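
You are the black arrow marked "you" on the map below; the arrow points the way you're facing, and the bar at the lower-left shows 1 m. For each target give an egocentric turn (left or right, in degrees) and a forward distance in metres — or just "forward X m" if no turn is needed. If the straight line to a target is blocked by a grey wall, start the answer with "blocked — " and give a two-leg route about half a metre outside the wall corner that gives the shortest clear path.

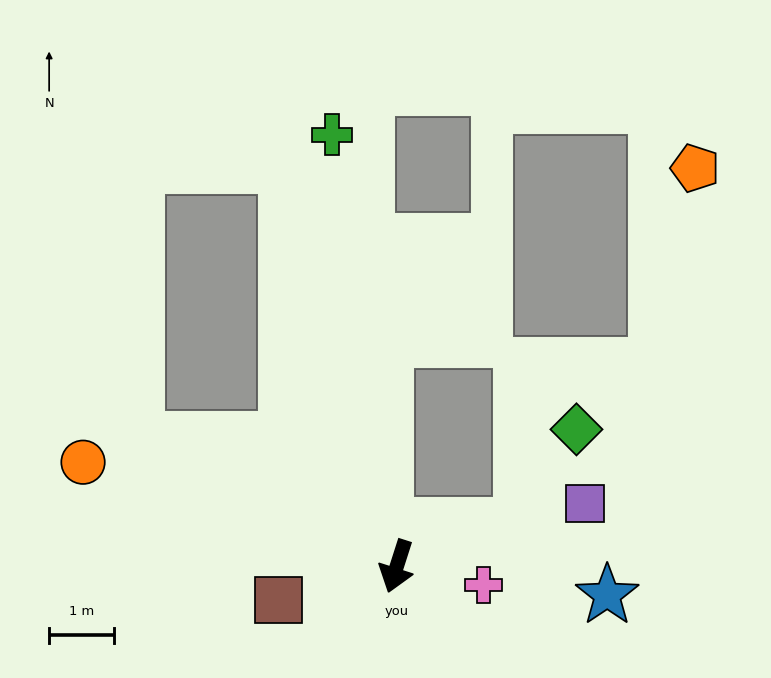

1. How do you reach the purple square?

turn left 126°, forward 3.1 m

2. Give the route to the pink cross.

turn left 96°, forward 1.4 m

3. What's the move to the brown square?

turn right 56°, forward 1.9 m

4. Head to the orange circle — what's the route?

turn right 91°, forward 5.1 m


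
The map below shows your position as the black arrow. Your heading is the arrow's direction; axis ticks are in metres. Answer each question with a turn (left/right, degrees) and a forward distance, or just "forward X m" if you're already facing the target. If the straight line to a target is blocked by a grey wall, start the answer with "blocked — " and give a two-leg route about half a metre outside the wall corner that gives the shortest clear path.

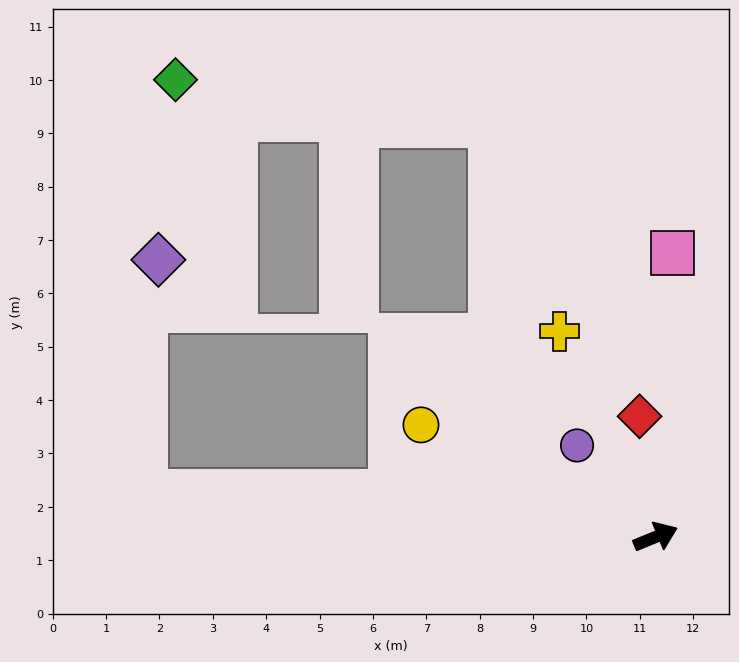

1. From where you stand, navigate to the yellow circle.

turn left 132°, forward 4.9 m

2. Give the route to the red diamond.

turn left 75°, forward 2.3 m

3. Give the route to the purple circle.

turn left 108°, forward 2.3 m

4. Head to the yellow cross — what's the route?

turn left 93°, forward 4.3 m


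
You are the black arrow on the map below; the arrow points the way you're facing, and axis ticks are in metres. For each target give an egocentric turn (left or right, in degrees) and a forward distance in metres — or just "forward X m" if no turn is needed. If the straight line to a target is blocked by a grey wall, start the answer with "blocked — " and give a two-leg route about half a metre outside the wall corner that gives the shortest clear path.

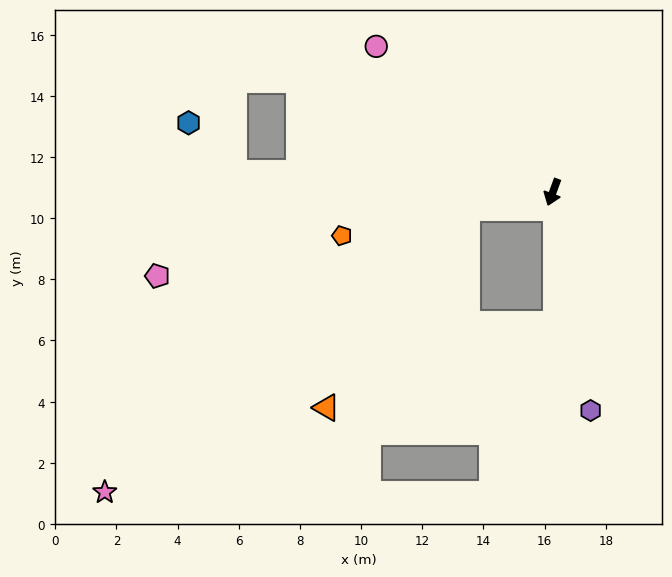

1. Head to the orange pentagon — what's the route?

turn right 58°, forward 7.0 m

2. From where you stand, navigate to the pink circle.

turn right 109°, forward 7.5 m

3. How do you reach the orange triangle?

blocked — turn right 59°, forward 2.8 m, then turn left 44°, forward 8.0 m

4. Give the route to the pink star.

blocked — turn right 59°, forward 2.8 m, then turn left 27°, forward 15.1 m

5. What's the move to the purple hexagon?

turn left 30°, forward 7.2 m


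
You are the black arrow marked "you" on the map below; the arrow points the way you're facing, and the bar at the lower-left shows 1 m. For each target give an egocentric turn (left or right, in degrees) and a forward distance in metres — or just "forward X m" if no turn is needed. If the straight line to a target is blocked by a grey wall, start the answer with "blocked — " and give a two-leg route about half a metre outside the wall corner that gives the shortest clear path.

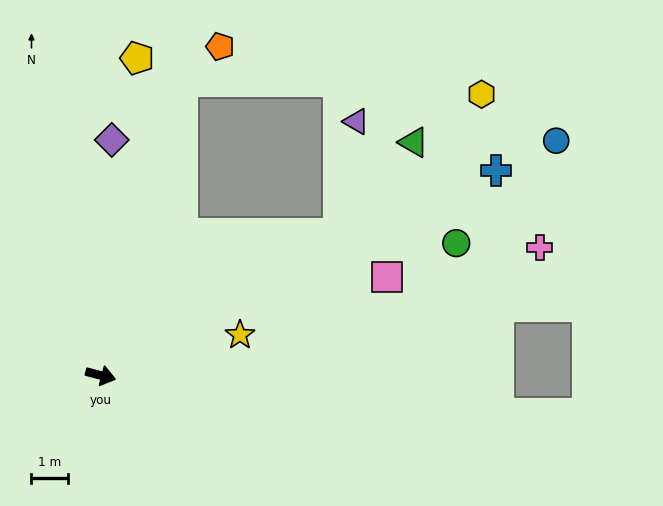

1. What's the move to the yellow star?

turn left 31°, forward 4.0 m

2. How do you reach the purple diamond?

turn left 102°, forward 6.5 m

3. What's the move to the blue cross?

turn left 42°, forward 12.2 m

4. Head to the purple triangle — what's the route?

blocked — turn left 46°, forward 7.6 m, then turn left 50°, forward 3.1 m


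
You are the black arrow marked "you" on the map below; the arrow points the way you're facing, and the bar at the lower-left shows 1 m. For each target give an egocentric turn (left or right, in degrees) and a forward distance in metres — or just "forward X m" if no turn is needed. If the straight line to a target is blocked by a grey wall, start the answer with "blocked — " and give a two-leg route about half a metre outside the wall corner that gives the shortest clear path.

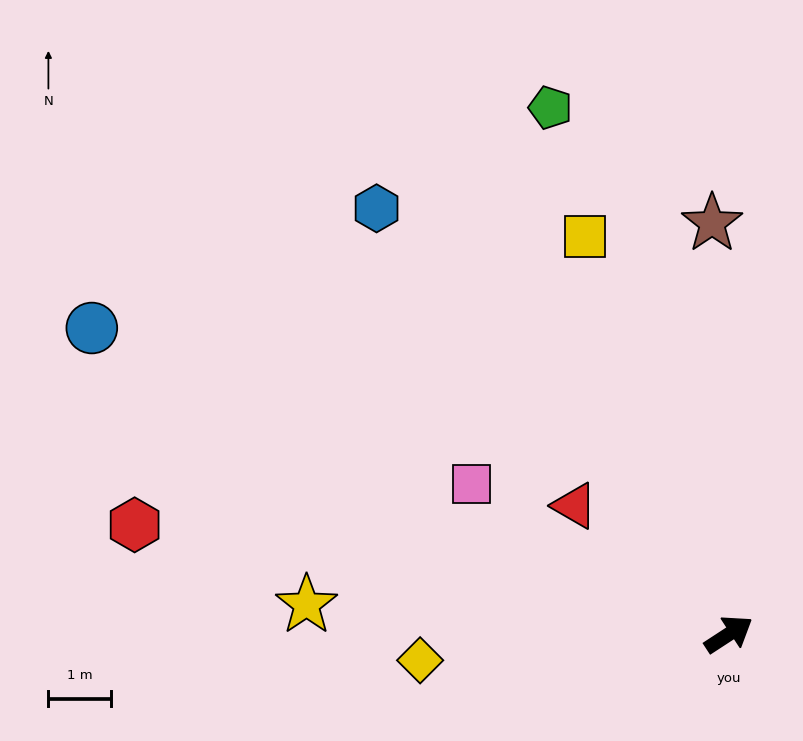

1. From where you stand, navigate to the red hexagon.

turn left 136°, forward 9.6 m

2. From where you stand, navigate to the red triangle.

turn left 107°, forward 3.2 m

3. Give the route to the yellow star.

turn left 143°, forward 6.7 m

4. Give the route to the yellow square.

turn left 77°, forward 6.7 m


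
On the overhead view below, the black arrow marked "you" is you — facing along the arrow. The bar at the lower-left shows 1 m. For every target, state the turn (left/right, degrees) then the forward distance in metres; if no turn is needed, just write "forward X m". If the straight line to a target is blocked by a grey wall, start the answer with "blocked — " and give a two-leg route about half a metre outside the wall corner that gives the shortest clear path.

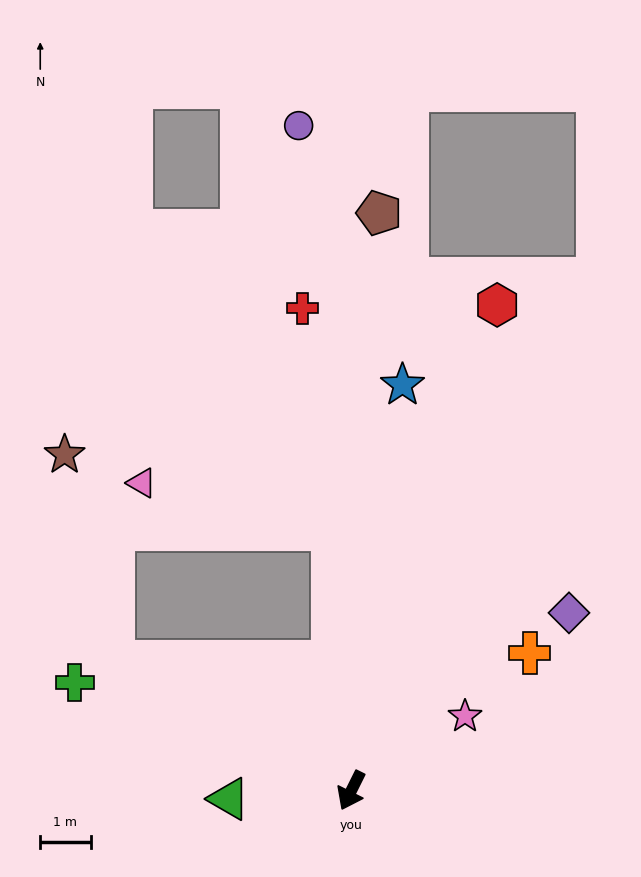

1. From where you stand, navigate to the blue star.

turn right 161°, forward 8.1 m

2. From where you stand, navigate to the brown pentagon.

turn right 156°, forward 11.5 m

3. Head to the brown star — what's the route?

blocked — turn right 92°, forward 5.4 m, then turn right 48°, forward 4.2 m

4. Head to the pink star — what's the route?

turn left 150°, forward 2.7 m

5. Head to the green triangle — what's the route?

turn right 60°, forward 2.4 m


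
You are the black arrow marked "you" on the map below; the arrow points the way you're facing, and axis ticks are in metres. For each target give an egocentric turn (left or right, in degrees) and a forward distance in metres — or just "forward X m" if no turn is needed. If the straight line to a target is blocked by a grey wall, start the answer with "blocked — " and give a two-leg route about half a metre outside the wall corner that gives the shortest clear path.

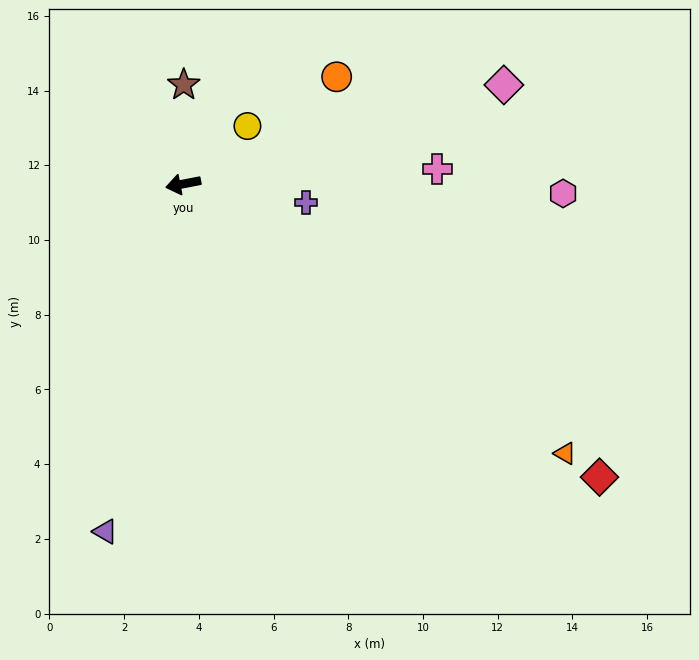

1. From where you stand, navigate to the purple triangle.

turn left 66°, forward 9.5 m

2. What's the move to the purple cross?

turn left 160°, forward 3.3 m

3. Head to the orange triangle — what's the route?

turn left 134°, forward 12.5 m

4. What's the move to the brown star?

turn right 101°, forward 2.7 m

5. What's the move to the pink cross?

turn left 172°, forward 6.8 m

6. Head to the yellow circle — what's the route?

turn right 149°, forward 2.3 m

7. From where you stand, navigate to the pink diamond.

turn right 174°, forward 9.0 m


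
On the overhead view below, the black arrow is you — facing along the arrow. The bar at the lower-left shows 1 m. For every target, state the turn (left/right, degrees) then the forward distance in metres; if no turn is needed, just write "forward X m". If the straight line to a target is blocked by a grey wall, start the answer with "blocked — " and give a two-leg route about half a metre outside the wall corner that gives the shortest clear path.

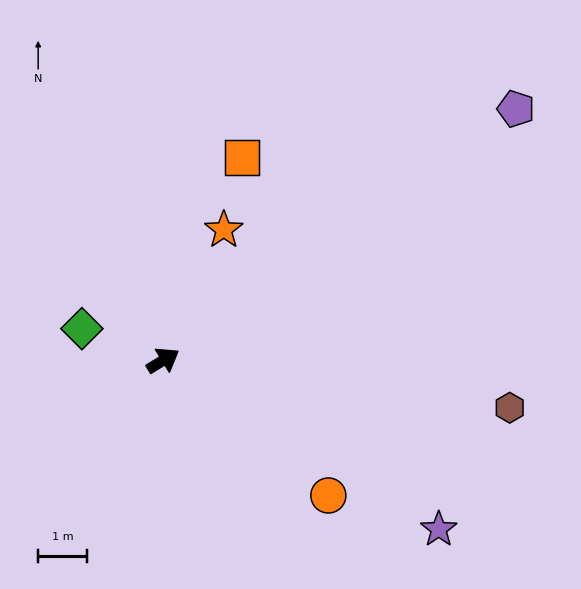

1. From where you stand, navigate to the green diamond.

turn left 127°, forward 1.8 m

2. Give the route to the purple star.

turn right 63°, forward 6.6 m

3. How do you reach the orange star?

turn left 34°, forward 3.0 m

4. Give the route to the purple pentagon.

turn left 4°, forward 8.9 m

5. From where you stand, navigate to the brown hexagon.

turn right 39°, forward 7.2 m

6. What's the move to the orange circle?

turn right 71°, forward 4.4 m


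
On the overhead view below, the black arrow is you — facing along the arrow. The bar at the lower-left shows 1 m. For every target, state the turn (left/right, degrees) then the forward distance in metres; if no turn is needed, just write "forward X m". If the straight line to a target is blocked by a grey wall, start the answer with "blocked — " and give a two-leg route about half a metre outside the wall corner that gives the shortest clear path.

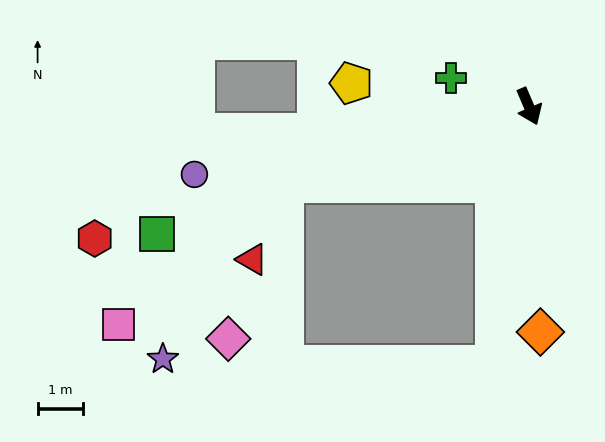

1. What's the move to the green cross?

turn right 133°, forward 1.8 m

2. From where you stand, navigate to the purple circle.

turn right 102°, forward 7.5 m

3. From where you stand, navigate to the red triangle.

blocked — turn right 96°, forward 5.6 m, then turn left 50°, forward 1.8 m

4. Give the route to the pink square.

blocked — turn right 96°, forward 5.6 m, then turn left 23°, forward 4.8 m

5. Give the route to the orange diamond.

turn right 20°, forward 5.0 m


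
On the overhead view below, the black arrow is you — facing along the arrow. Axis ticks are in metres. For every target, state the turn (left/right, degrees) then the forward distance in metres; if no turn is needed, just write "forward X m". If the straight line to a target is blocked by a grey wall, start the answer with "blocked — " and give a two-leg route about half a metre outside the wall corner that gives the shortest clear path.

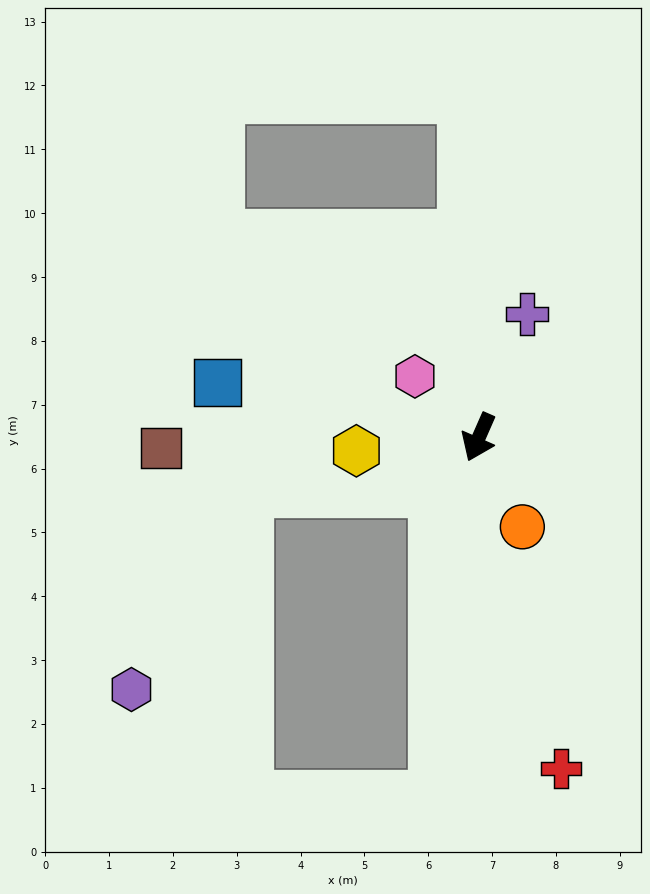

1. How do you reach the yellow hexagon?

turn right 60°, forward 1.9 m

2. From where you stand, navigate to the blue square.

turn right 78°, forward 4.2 m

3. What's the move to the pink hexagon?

turn right 110°, forward 1.4 m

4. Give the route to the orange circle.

turn left 50°, forward 1.6 m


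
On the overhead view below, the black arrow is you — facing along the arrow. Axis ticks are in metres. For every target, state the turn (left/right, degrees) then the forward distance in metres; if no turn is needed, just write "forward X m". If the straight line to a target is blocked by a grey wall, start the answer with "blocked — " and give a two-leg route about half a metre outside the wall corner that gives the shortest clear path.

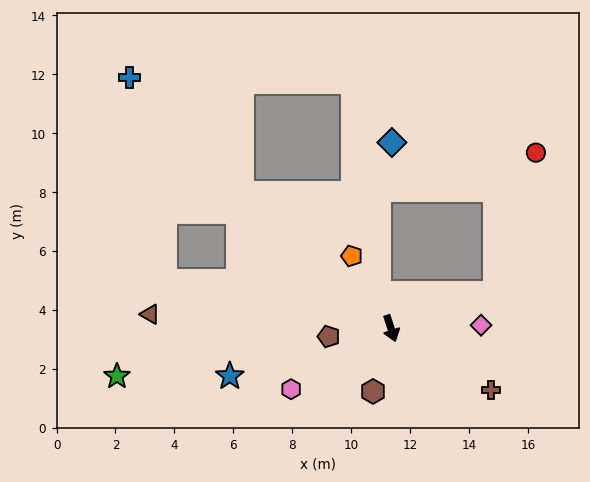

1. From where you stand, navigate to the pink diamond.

turn left 74°, forward 3.1 m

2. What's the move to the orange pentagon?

turn right 170°, forward 2.8 m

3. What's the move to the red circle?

blocked — turn left 90°, forward 3.7 m, then turn left 56°, forward 5.0 m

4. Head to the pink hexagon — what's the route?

turn right 77°, forward 4.0 m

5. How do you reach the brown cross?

turn left 40°, forward 4.0 m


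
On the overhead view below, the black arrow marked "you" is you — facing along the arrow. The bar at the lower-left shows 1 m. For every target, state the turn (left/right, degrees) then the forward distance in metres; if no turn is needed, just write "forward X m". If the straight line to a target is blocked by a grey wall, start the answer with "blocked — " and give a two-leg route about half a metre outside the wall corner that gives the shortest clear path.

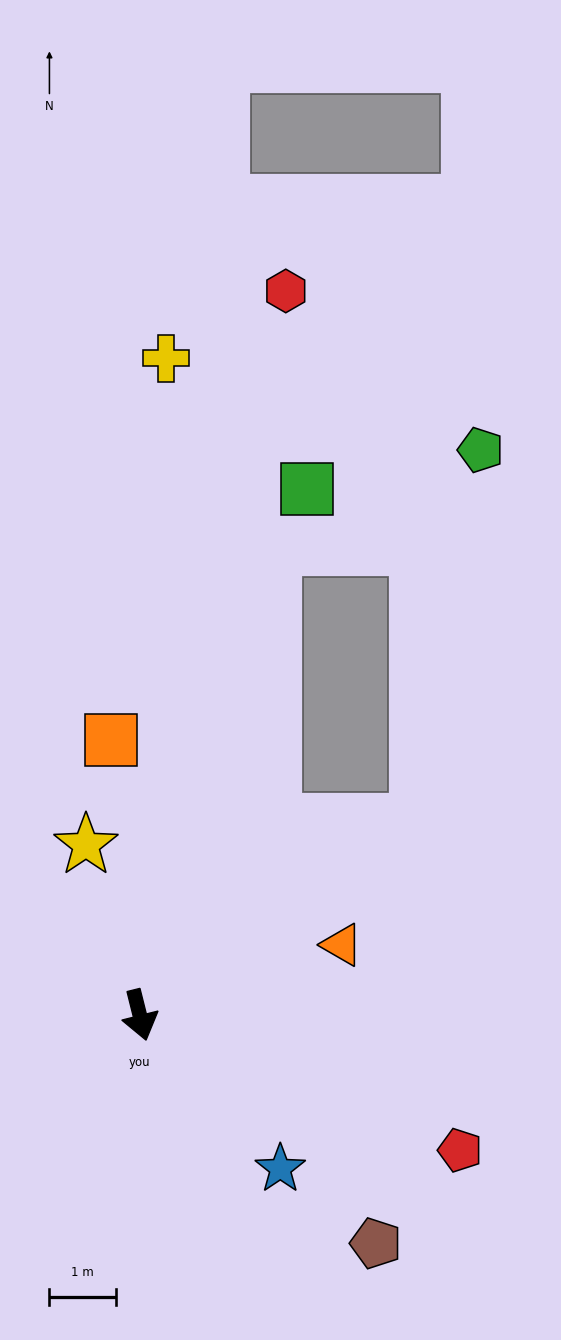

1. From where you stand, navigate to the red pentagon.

turn left 53°, forward 5.2 m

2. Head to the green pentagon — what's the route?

blocked — turn left 111°, forward 5.1 m, then turn left 45°, forward 5.7 m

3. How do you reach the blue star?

turn left 28°, forward 3.1 m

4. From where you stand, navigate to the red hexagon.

turn left 155°, forward 11.1 m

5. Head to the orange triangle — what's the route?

turn left 95°, forward 3.2 m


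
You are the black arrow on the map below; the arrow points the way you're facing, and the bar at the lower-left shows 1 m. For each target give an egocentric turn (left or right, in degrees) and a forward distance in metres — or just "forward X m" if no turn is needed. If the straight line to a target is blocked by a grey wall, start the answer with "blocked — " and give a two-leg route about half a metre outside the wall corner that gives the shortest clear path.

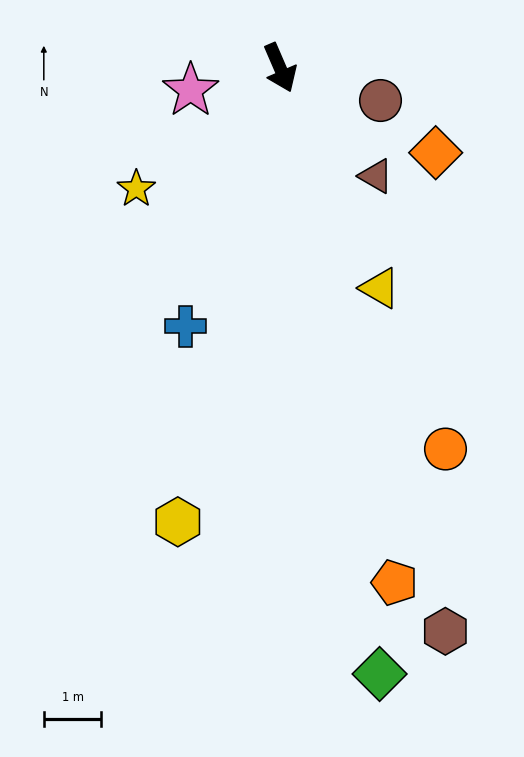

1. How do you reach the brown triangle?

turn left 18°, forward 2.5 m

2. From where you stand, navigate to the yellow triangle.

forward 4.2 m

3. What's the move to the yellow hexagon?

turn right 36°, forward 8.1 m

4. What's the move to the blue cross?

turn right 43°, forward 4.8 m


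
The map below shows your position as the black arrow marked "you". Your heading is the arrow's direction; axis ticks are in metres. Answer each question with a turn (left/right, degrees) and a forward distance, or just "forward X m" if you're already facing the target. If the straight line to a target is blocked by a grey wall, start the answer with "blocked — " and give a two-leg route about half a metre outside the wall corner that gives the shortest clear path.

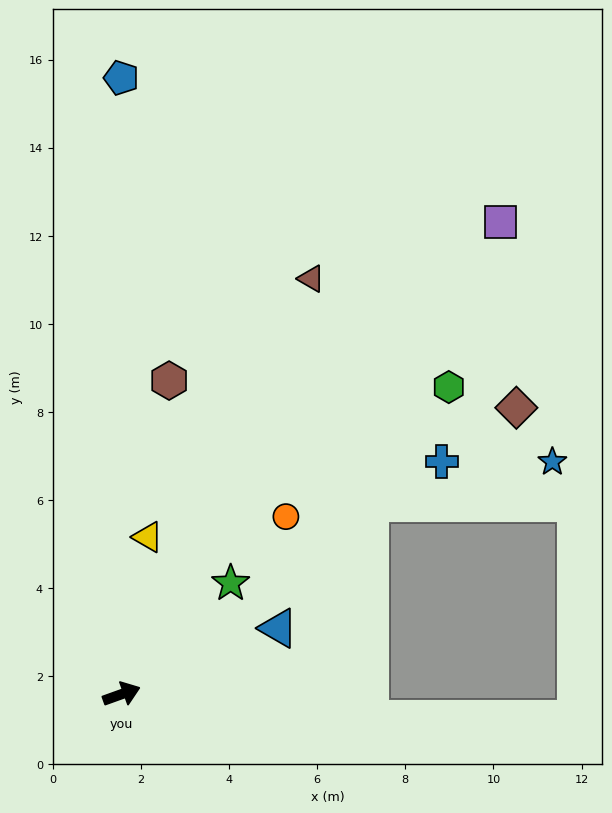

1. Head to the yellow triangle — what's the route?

turn left 61°, forward 3.6 m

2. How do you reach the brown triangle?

turn left 46°, forward 10.4 m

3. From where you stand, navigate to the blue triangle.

turn left 3°, forward 3.9 m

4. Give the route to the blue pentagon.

turn left 70°, forward 14.0 m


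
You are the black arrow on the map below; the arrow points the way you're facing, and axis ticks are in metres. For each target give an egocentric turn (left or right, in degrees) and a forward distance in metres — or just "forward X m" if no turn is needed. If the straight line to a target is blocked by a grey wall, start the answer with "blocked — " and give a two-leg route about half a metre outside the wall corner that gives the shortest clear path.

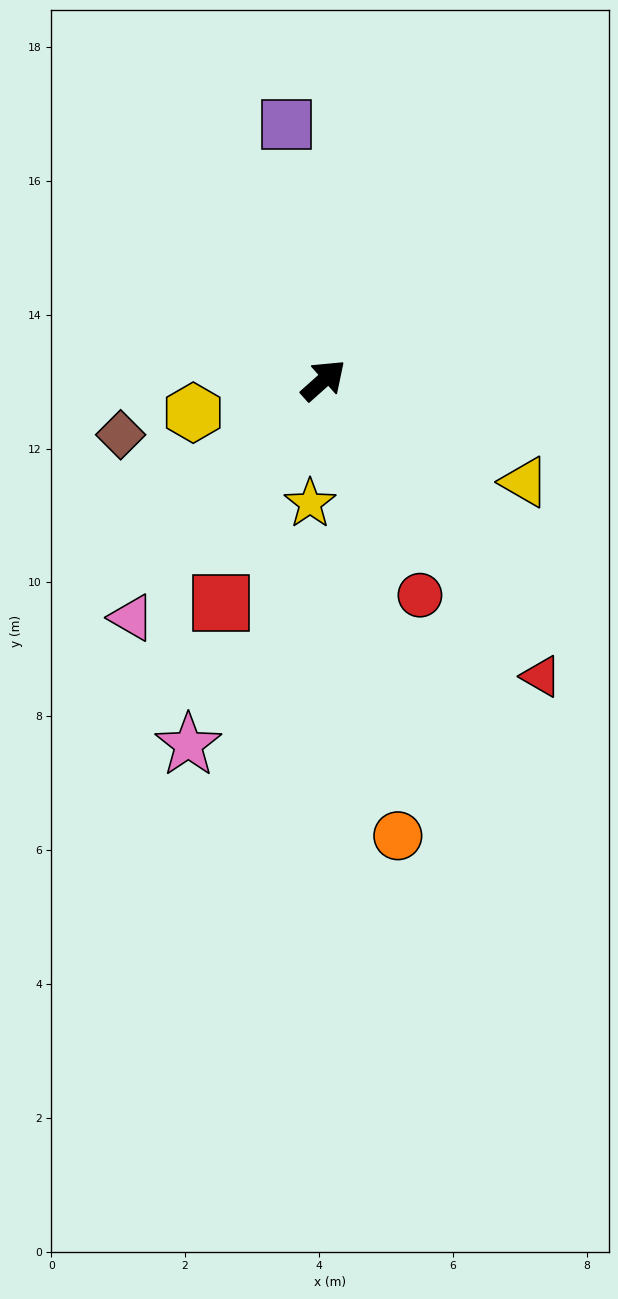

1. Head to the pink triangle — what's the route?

turn right 171°, forward 4.6 m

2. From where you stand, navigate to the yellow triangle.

turn right 69°, forward 3.4 m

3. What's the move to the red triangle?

turn right 95°, forward 5.5 m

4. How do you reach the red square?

turn right 157°, forward 3.7 m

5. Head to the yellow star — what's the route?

turn right 138°, forward 1.9 m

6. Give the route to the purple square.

turn left 57°, forward 3.9 m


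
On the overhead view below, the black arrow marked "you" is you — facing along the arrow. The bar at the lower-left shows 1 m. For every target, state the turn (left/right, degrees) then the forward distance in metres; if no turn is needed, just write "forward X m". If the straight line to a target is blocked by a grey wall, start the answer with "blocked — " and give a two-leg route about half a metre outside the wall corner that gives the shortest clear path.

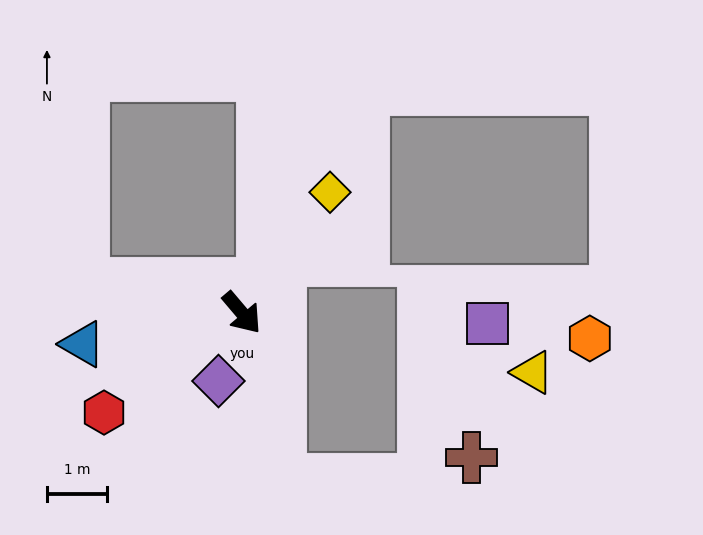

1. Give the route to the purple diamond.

turn right 59°, forward 1.2 m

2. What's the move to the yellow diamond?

turn left 104°, forward 2.5 m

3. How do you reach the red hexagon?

turn right 94°, forward 2.8 m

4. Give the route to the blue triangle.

turn right 119°, forward 2.7 m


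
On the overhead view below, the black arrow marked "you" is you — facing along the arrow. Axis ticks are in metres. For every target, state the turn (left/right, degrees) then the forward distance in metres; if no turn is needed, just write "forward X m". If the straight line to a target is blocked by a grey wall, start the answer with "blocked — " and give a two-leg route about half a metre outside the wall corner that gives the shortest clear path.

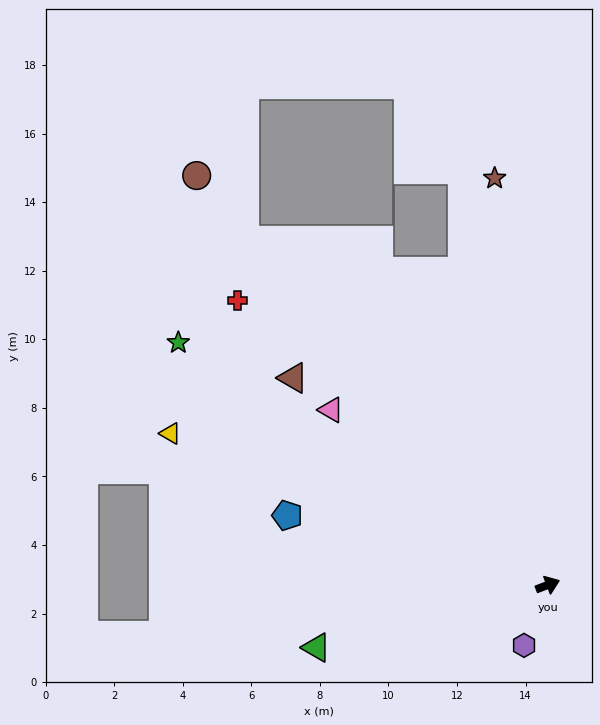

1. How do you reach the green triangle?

turn left 174°, forward 7.0 m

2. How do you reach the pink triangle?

turn left 120°, forward 8.1 m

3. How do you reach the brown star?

turn left 77°, forward 12.0 m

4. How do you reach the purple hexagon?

turn right 132°, forward 1.9 m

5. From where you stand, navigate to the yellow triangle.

turn left 137°, forward 11.9 m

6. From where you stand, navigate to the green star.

turn left 126°, forward 12.9 m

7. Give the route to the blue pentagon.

turn left 144°, forward 7.9 m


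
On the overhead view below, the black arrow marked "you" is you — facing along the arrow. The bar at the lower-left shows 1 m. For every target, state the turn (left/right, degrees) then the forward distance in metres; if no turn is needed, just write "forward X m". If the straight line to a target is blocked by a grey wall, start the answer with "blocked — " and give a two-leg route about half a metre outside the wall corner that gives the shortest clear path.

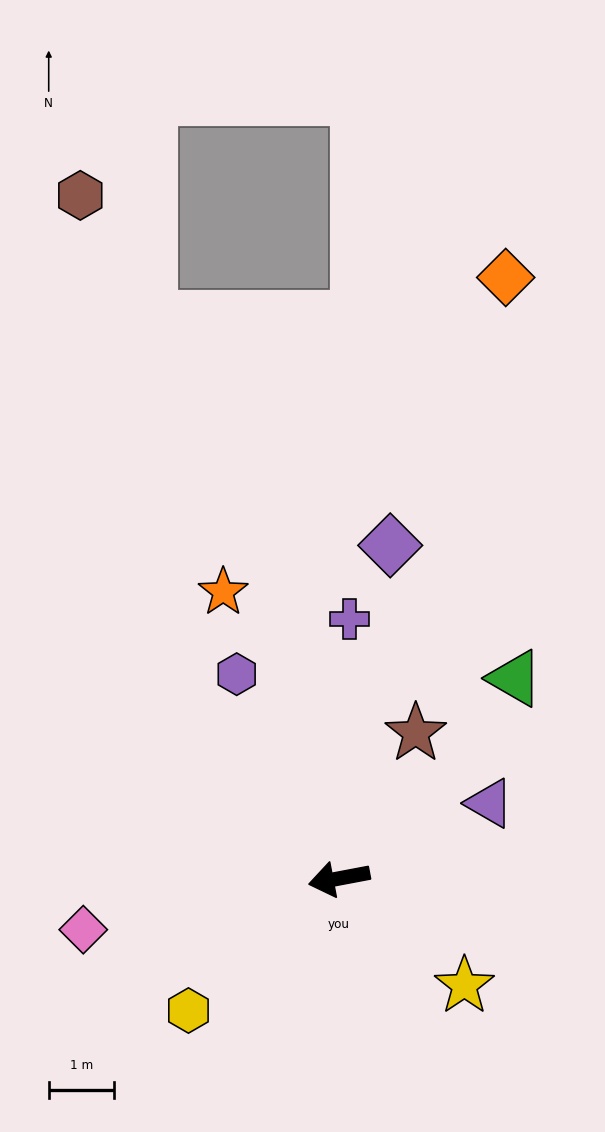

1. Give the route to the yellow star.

turn left 129°, forward 2.5 m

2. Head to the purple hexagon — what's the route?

turn right 74°, forward 3.5 m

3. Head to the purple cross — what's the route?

turn right 103°, forward 4.0 m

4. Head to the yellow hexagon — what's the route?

turn left 31°, forward 3.1 m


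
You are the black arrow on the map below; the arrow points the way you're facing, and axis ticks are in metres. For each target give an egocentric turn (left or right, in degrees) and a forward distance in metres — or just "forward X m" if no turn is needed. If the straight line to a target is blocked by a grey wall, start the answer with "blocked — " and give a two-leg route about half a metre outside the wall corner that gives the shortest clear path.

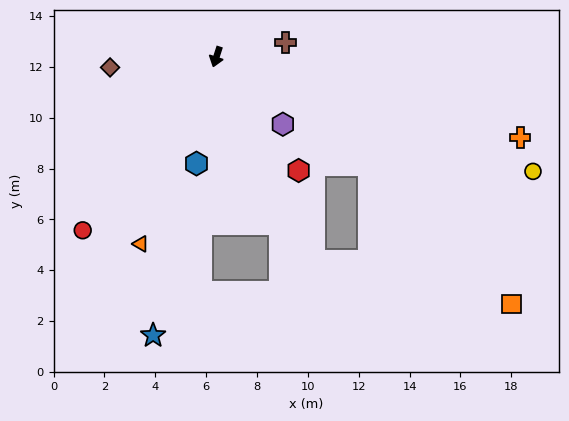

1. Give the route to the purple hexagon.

turn left 62°, forward 3.7 m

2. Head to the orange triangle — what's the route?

turn right 4°, forward 7.9 m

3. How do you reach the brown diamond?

turn right 66°, forward 4.2 m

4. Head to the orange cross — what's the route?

turn left 93°, forward 12.4 m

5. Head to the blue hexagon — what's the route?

turn left 7°, forward 4.3 m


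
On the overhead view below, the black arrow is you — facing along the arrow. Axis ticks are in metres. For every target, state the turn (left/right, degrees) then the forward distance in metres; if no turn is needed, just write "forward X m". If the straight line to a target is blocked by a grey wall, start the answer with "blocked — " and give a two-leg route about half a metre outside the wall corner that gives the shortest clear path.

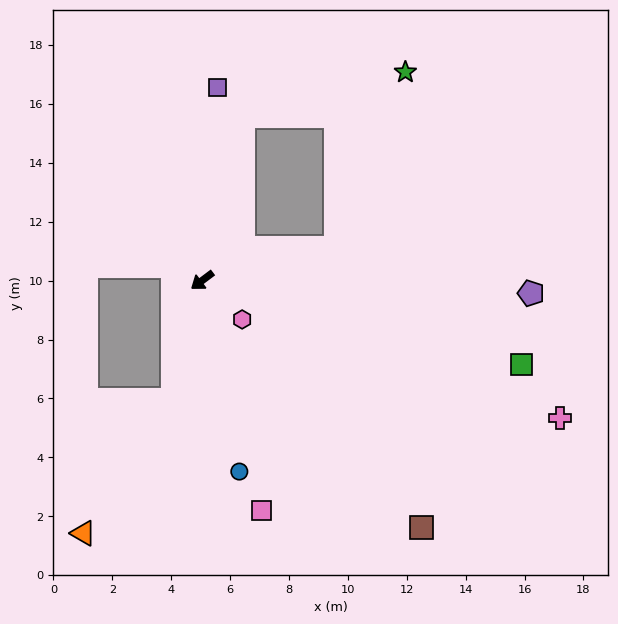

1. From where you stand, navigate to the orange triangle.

blocked — turn left 40°, forward 4.2 m, then turn right 21°, forward 5.5 m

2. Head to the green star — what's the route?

blocked — turn left 157°, forward 4.7 m, then turn left 55°, forward 6.4 m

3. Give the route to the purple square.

turn right 131°, forward 6.6 m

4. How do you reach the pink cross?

turn left 122°, forward 13.0 m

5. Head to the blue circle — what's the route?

turn left 64°, forward 6.6 m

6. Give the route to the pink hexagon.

turn left 99°, forward 1.9 m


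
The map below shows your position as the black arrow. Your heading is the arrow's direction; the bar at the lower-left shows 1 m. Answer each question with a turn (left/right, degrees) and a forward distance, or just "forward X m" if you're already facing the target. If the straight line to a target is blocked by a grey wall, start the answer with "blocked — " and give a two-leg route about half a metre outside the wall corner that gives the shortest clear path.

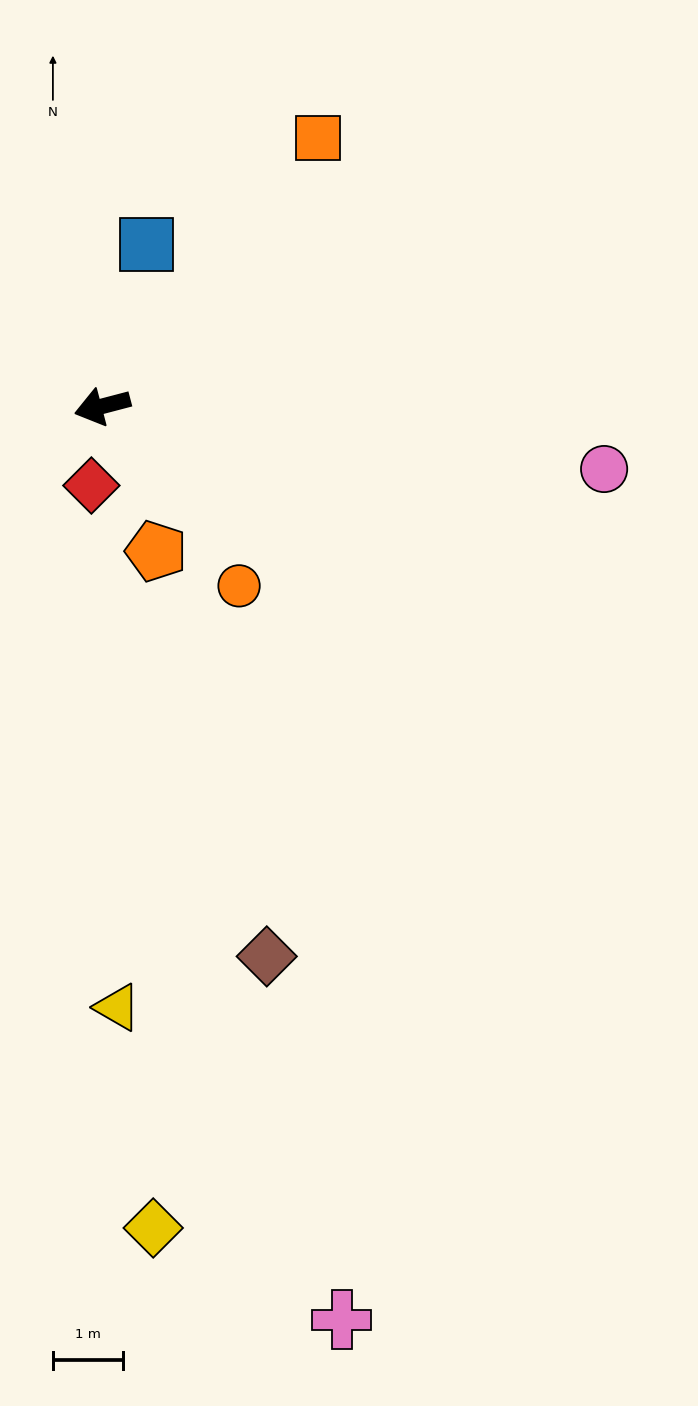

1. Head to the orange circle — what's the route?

turn left 113°, forward 3.2 m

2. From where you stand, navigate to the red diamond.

turn left 67°, forward 1.1 m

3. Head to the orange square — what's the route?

turn right 143°, forward 4.9 m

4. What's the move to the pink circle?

turn left 158°, forward 7.2 m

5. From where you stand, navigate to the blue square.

turn right 120°, forward 2.4 m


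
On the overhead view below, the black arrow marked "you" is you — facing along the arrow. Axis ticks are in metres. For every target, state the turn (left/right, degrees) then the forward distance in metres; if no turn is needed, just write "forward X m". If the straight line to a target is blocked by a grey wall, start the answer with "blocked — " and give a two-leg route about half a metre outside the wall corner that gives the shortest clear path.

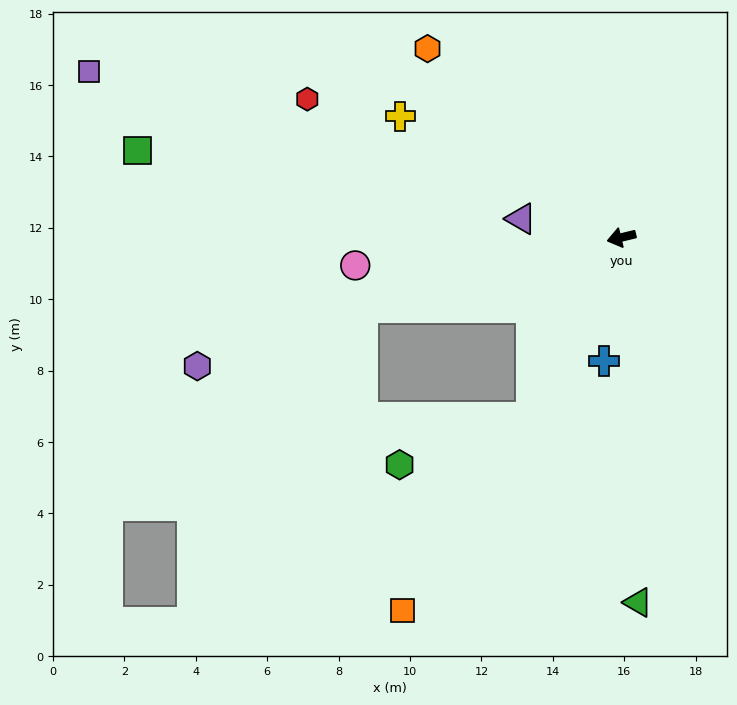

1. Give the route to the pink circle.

turn right 8°, forward 7.5 m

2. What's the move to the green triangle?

turn left 79°, forward 10.2 m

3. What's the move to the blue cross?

turn left 68°, forward 3.5 m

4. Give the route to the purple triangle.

turn right 24°, forward 2.9 m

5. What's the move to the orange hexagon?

turn right 58°, forward 7.6 m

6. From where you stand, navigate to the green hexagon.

blocked — turn left 50°, forward 5.6 m, then turn right 44°, forward 3.9 m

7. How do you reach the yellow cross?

turn right 42°, forward 7.1 m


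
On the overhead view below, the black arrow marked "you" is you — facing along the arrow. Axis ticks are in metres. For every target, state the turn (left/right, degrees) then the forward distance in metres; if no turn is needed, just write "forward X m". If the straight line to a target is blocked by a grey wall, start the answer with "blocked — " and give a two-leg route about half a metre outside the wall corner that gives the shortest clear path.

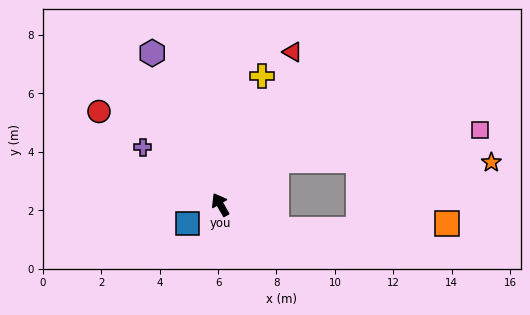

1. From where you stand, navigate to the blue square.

turn left 90°, forward 1.3 m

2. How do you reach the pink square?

blocked — turn right 82°, forward 2.4 m, then turn right 29°, forward 7.0 m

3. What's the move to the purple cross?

turn left 23°, forward 3.3 m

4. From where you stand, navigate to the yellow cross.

turn right 48°, forward 4.7 m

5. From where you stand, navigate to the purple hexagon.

turn right 6°, forward 5.7 m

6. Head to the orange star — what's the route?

blocked — turn right 82°, forward 2.4 m, then turn right 38°, forward 7.3 m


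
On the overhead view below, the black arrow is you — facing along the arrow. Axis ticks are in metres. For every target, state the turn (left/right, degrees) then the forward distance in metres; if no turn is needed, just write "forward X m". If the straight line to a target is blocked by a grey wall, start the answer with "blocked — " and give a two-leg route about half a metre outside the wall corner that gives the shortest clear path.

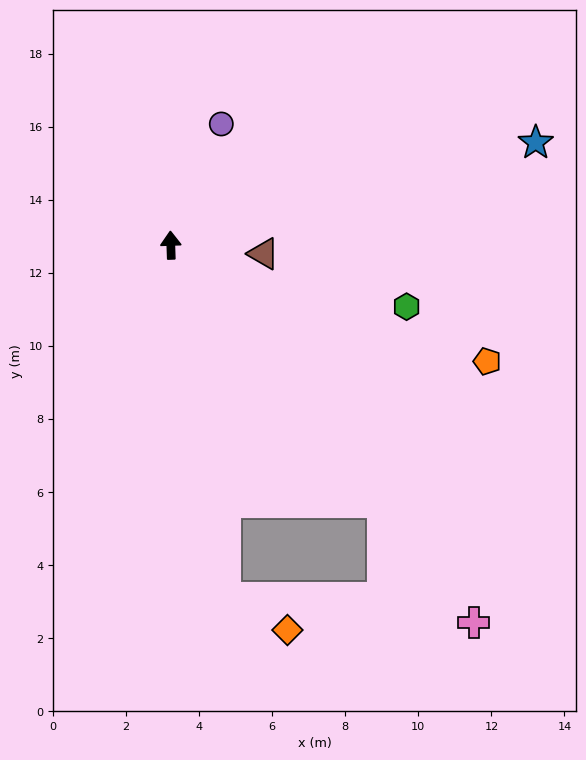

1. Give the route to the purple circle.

turn right 25°, forward 3.6 m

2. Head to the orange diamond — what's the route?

blocked — turn right 173°, forward 9.8 m, then turn left 53°, forward 1.9 m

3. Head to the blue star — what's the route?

turn right 76°, forward 10.4 m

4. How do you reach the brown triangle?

turn right 97°, forward 2.5 m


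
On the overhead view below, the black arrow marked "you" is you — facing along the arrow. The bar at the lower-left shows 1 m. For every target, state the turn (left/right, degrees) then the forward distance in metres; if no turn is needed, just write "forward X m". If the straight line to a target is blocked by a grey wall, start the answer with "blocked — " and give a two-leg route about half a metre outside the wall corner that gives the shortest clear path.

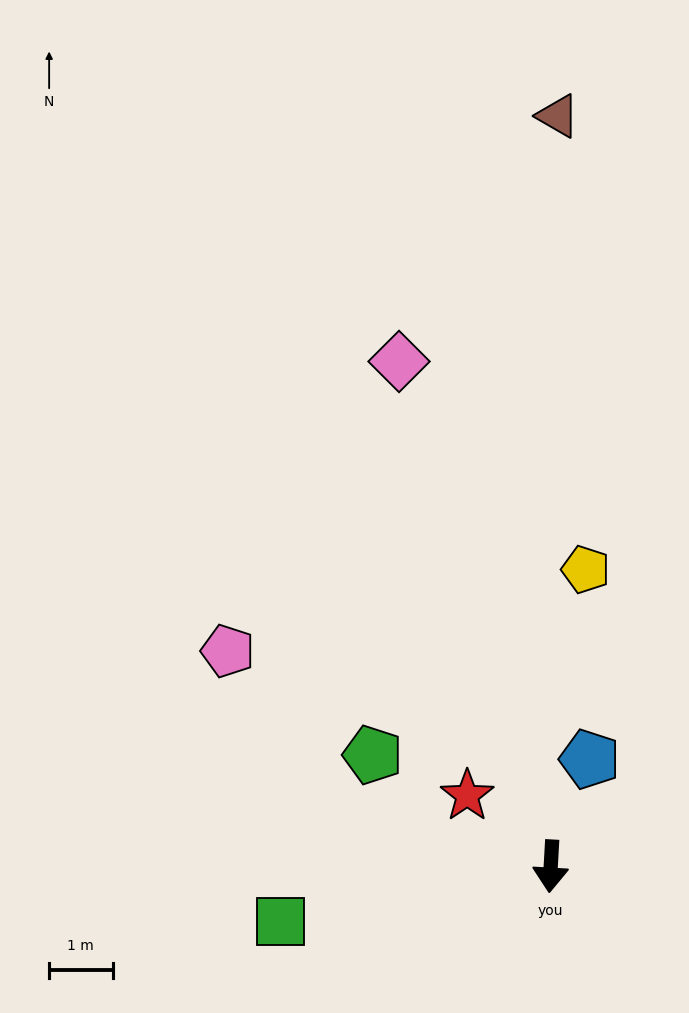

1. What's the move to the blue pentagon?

turn left 163°, forward 1.8 m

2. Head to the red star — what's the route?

turn right 127°, forward 1.7 m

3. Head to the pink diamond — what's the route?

turn right 160°, forward 8.3 m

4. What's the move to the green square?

turn right 75°, forward 4.4 m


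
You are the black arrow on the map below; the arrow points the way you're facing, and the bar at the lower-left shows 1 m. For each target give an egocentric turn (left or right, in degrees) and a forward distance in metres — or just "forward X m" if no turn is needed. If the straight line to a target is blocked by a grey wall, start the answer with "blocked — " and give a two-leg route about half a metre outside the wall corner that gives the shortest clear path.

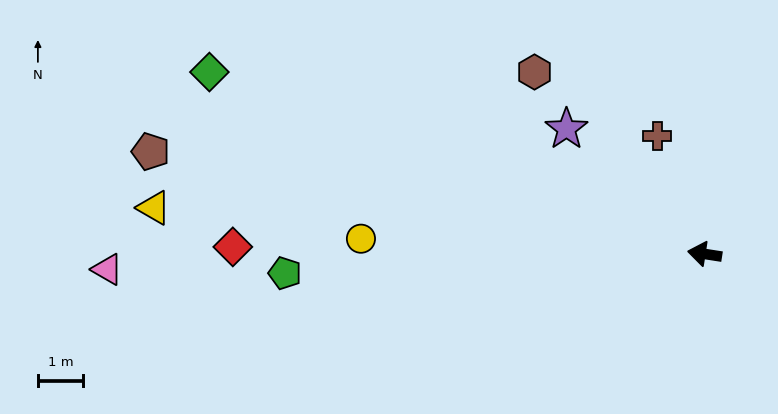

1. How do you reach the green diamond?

turn right 11°, forward 11.6 m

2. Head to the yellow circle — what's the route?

turn left 6°, forward 7.6 m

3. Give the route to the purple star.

turn right 33°, forward 4.1 m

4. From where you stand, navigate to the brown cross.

turn right 59°, forward 2.8 m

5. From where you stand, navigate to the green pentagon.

turn left 11°, forward 9.2 m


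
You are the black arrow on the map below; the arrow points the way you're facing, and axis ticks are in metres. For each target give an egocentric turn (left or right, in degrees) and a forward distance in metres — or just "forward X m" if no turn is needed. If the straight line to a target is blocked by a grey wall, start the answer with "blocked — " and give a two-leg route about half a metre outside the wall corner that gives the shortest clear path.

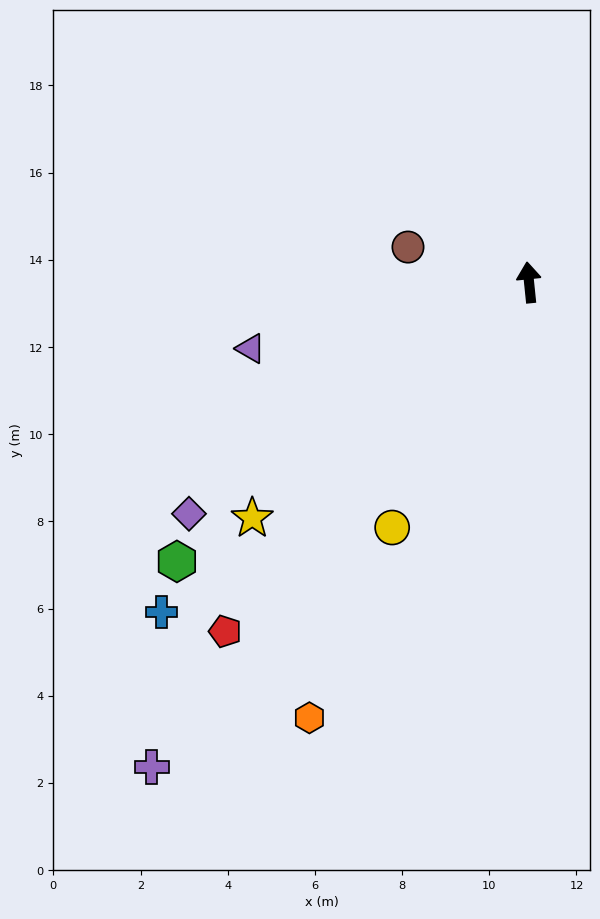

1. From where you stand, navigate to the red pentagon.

turn left 133°, forward 10.6 m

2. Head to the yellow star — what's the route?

turn left 125°, forward 8.3 m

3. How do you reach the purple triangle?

turn left 98°, forward 6.6 m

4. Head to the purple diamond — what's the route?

turn left 118°, forward 9.4 m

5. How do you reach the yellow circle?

turn left 145°, forward 6.4 m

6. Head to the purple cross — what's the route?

turn left 136°, forward 14.1 m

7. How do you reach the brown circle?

turn left 68°, forward 2.9 m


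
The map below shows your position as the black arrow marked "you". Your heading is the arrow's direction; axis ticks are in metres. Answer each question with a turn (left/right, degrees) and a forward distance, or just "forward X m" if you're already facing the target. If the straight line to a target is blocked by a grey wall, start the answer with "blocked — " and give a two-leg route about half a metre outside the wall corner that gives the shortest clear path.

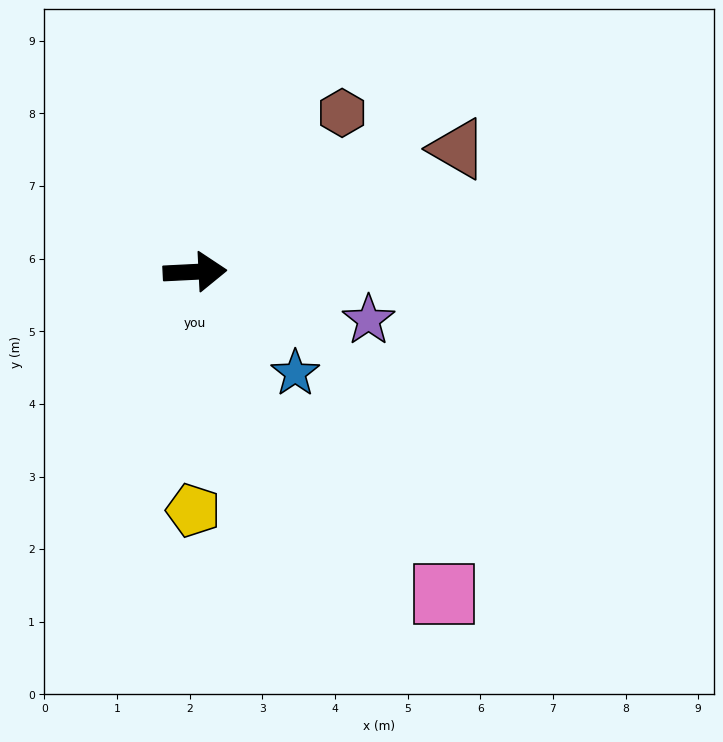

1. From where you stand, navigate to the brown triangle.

turn left 22°, forward 4.0 m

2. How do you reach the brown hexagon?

turn left 44°, forward 3.0 m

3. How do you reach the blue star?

turn right 48°, forward 2.0 m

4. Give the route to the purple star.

turn right 18°, forward 2.5 m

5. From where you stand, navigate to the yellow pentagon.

turn right 93°, forward 3.3 m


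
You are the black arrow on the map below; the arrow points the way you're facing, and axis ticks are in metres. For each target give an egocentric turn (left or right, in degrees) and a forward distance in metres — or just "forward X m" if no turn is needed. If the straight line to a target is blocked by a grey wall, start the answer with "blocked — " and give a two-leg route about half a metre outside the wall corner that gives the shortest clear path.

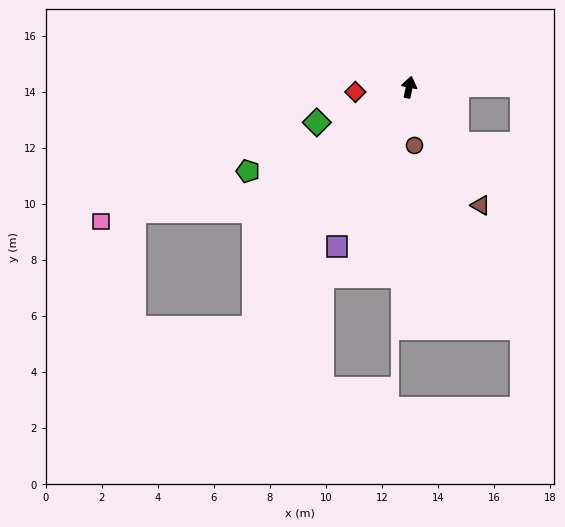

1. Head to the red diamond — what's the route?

turn left 107°, forward 1.9 m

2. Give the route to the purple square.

turn left 167°, forward 6.3 m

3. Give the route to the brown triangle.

turn right 137°, forward 4.9 m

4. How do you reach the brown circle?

turn right 163°, forward 2.1 m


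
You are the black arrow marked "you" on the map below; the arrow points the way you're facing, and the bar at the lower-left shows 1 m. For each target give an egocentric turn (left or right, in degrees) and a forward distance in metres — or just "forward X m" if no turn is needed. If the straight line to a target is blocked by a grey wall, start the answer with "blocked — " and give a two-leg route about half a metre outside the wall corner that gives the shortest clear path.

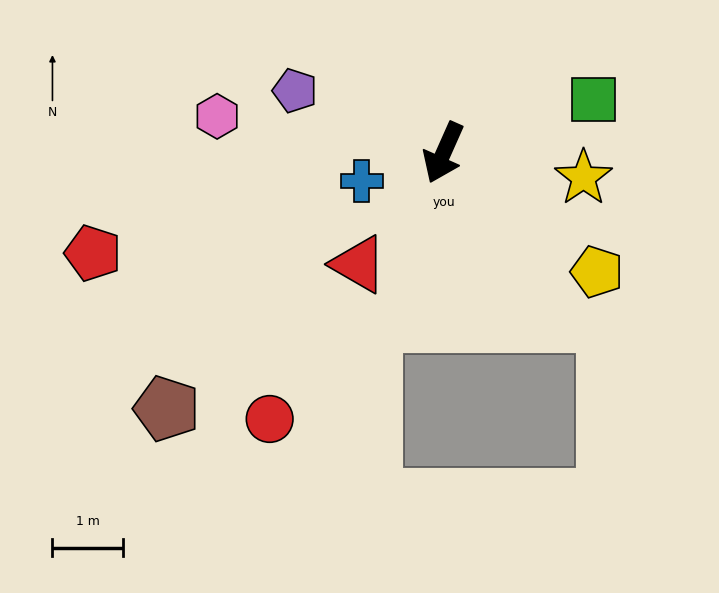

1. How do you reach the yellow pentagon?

turn left 76°, forward 2.7 m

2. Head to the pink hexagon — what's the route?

turn right 75°, forward 3.2 m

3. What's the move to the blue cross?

turn right 47°, forward 1.2 m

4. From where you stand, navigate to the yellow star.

turn left 104°, forward 2.0 m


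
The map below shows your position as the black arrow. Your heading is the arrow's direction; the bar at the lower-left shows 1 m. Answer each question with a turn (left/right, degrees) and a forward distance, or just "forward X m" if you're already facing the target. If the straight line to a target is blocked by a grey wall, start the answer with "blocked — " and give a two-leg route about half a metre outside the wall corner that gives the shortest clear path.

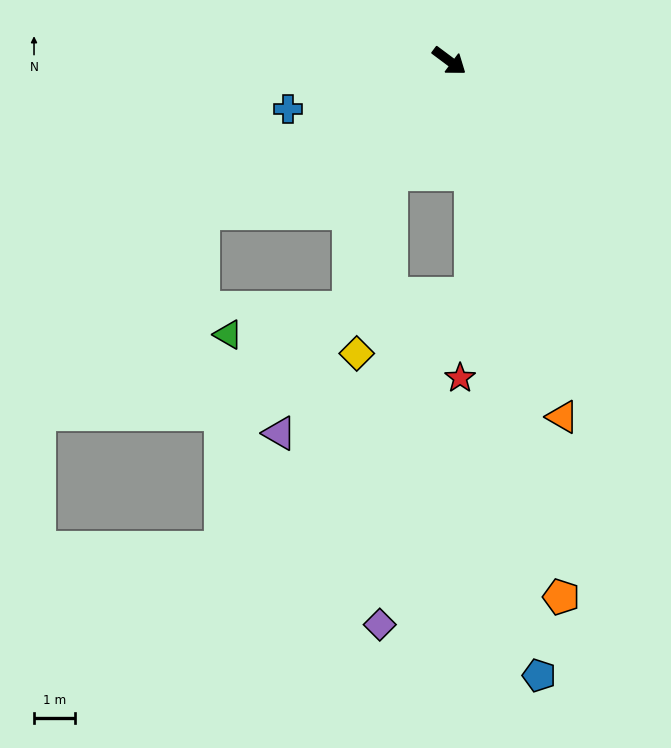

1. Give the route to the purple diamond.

blocked — turn right 81°, forward 3.1 m, then turn left 26°, forward 11.1 m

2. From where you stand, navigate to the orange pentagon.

turn right 41°, forward 13.5 m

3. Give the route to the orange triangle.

turn right 36°, forward 9.2 m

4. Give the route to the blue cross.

turn right 127°, forward 4.1 m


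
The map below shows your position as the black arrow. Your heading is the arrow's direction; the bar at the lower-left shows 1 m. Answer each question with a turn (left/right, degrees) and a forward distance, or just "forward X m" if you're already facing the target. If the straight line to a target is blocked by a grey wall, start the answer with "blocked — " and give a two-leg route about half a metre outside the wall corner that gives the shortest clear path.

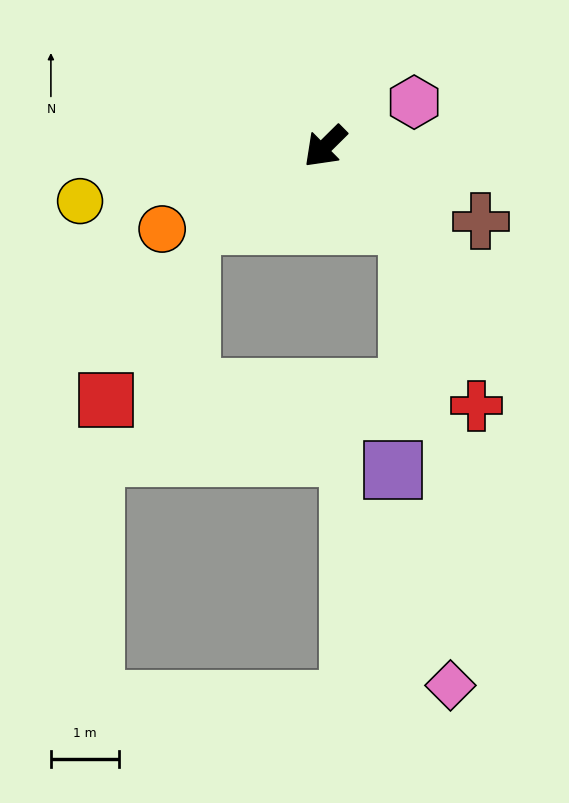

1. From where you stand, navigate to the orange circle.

turn right 18°, forward 2.7 m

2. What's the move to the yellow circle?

turn right 32°, forward 3.7 m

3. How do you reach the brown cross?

turn left 110°, forward 2.5 m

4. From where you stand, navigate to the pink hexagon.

turn left 162°, forward 1.5 m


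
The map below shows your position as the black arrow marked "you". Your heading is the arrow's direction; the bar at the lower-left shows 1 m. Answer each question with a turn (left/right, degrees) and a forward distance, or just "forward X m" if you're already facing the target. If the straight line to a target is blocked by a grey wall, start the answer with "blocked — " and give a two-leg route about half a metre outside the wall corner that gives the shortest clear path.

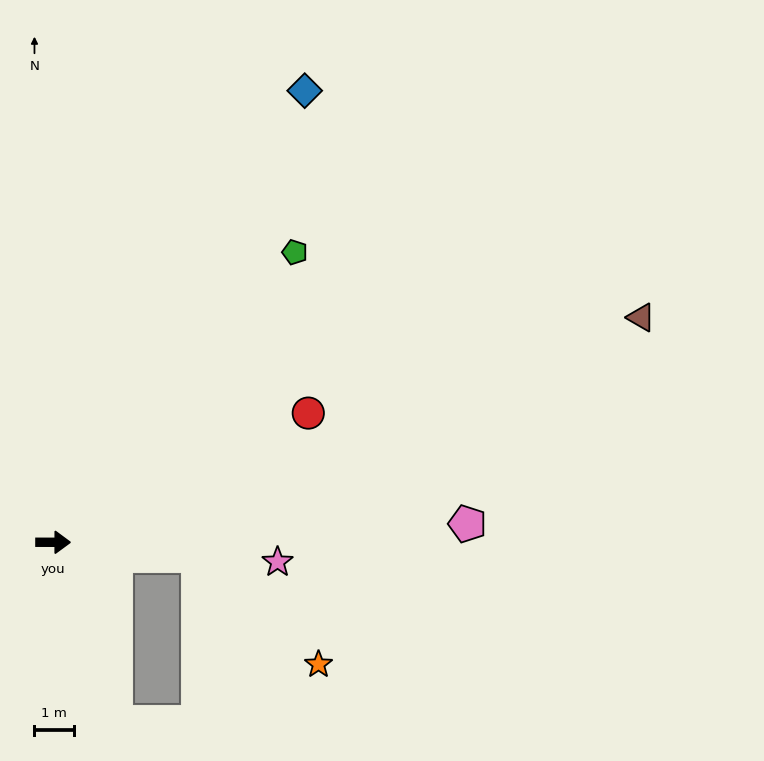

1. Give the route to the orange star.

blocked — turn right 5°, forward 3.7 m, then turn right 37°, forward 4.1 m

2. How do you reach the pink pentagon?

turn left 3°, forward 10.5 m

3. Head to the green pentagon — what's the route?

turn left 50°, forward 9.5 m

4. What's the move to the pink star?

turn right 5°, forward 5.7 m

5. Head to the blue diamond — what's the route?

turn left 61°, forward 13.1 m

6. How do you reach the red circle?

turn left 27°, forward 7.2 m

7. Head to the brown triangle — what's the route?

turn left 21°, forward 15.9 m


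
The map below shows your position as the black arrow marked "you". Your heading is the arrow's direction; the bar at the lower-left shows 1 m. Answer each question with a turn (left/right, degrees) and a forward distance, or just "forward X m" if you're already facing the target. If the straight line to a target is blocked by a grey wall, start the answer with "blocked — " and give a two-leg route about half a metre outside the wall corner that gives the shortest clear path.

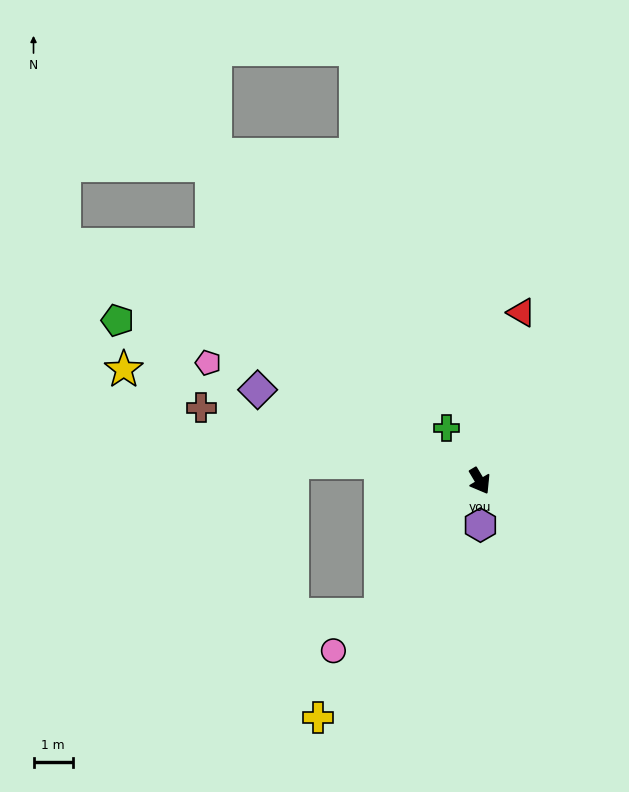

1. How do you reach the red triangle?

turn left 135°, forward 4.4 m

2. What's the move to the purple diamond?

turn right 143°, forward 6.1 m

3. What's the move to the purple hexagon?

turn right 30°, forward 1.1 m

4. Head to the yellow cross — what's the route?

turn right 65°, forward 7.3 m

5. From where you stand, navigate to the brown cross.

turn right 135°, forward 7.3 m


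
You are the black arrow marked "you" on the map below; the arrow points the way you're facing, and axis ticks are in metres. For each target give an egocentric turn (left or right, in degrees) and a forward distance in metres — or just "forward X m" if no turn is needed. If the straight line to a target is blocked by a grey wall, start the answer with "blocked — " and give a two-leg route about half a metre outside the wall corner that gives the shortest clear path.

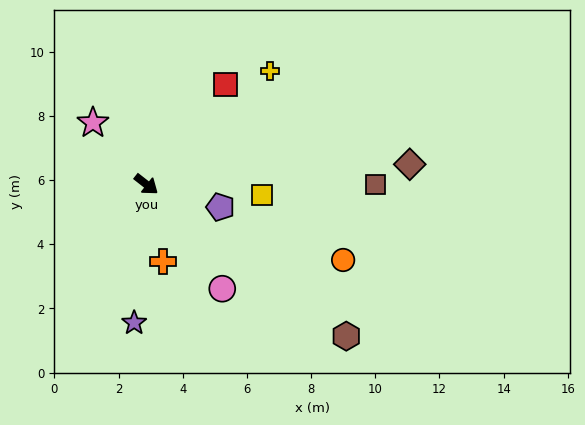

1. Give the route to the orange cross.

turn right 40°, forward 2.5 m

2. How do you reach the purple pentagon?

turn left 21°, forward 2.4 m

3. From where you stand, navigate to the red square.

turn left 90°, forward 4.0 m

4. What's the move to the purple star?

turn right 57°, forward 4.3 m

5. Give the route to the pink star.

turn left 169°, forward 2.5 m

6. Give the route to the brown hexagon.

forward 7.8 m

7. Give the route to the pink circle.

turn right 16°, forward 4.0 m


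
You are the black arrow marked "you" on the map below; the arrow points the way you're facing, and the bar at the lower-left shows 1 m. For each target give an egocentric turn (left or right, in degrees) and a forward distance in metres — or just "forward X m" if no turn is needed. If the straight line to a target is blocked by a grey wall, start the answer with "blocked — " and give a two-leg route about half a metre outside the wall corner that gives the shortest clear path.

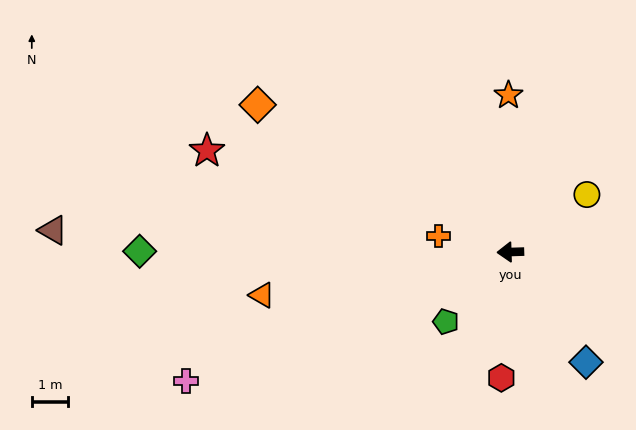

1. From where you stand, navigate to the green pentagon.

turn left 45°, forward 2.6 m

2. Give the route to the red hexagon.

turn left 84°, forward 3.5 m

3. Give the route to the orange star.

turn right 91°, forward 4.4 m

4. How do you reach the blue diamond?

turn left 123°, forward 3.7 m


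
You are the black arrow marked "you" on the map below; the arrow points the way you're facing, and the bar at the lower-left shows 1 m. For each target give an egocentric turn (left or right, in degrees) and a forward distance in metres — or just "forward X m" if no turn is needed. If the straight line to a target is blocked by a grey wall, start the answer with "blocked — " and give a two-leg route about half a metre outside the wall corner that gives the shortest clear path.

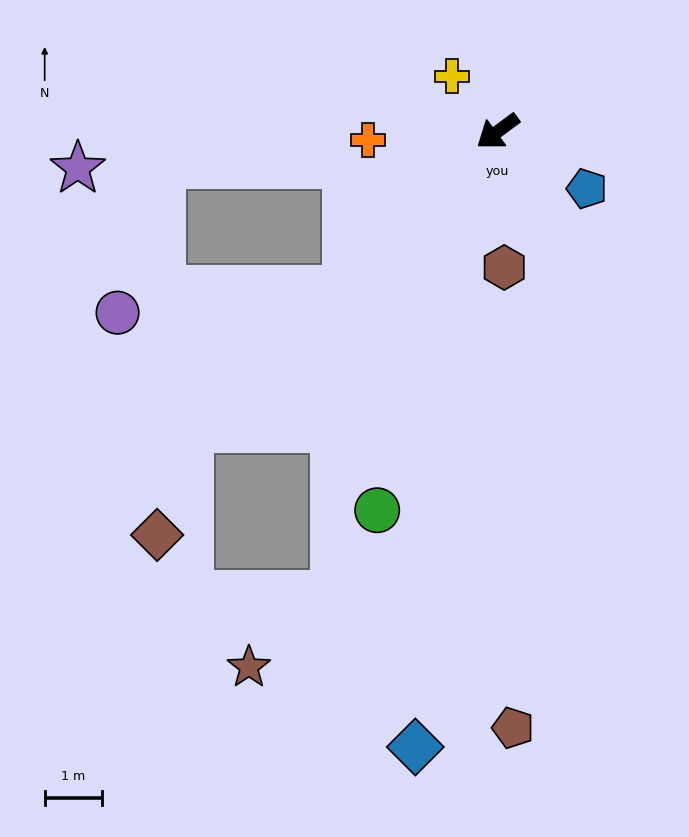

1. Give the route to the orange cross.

turn right 33°, forward 2.3 m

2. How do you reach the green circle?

turn left 36°, forward 6.9 m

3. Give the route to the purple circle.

blocked — turn left 10°, forward 3.8 m, then turn right 41°, forward 4.0 m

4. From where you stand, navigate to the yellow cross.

turn right 87°, forward 1.2 m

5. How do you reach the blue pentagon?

turn left 111°, forward 1.8 m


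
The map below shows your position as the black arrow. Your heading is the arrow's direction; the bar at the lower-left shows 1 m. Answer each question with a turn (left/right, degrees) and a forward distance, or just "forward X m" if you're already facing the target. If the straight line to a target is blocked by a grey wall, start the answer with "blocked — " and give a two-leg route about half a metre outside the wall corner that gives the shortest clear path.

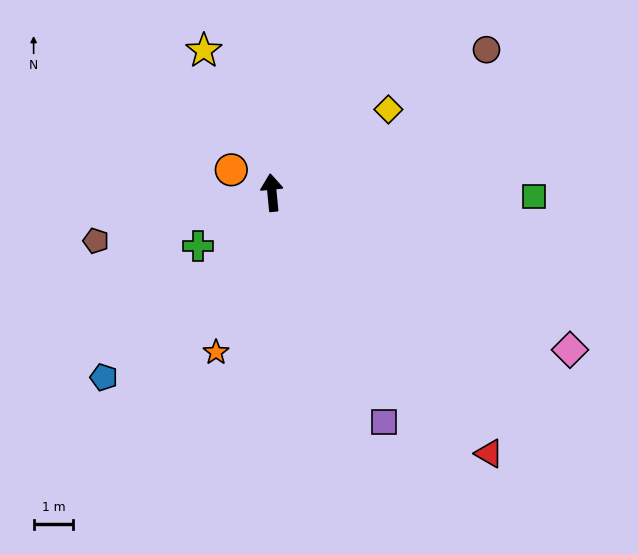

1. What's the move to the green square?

turn right 96°, forward 6.6 m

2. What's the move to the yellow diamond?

turn right 60°, forward 3.6 m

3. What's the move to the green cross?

turn left 120°, forward 2.3 m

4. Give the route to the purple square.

turn right 160°, forward 6.4 m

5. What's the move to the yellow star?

turn left 20°, forward 4.0 m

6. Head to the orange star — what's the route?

turn left 155°, forward 4.3 m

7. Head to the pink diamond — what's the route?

turn right 123°, forward 8.5 m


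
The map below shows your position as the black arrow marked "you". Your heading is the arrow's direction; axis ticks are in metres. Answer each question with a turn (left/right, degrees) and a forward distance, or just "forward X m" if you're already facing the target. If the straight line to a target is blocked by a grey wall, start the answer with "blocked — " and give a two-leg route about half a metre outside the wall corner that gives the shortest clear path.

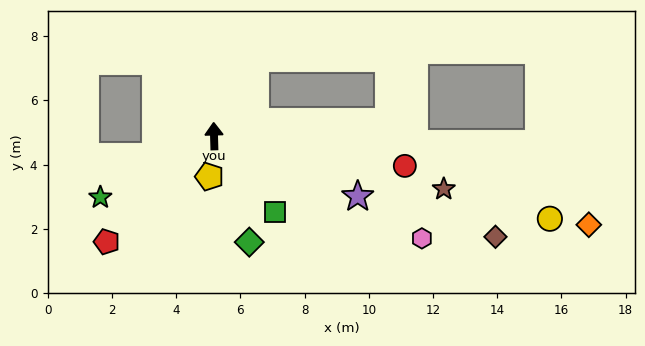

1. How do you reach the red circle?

turn right 100°, forward 6.0 m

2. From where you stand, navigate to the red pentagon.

turn left 133°, forward 4.7 m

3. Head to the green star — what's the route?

turn left 117°, forward 4.0 m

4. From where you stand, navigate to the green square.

turn right 143°, forward 3.0 m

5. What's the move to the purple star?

turn right 114°, forward 4.9 m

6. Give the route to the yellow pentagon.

turn left 172°, forward 1.3 m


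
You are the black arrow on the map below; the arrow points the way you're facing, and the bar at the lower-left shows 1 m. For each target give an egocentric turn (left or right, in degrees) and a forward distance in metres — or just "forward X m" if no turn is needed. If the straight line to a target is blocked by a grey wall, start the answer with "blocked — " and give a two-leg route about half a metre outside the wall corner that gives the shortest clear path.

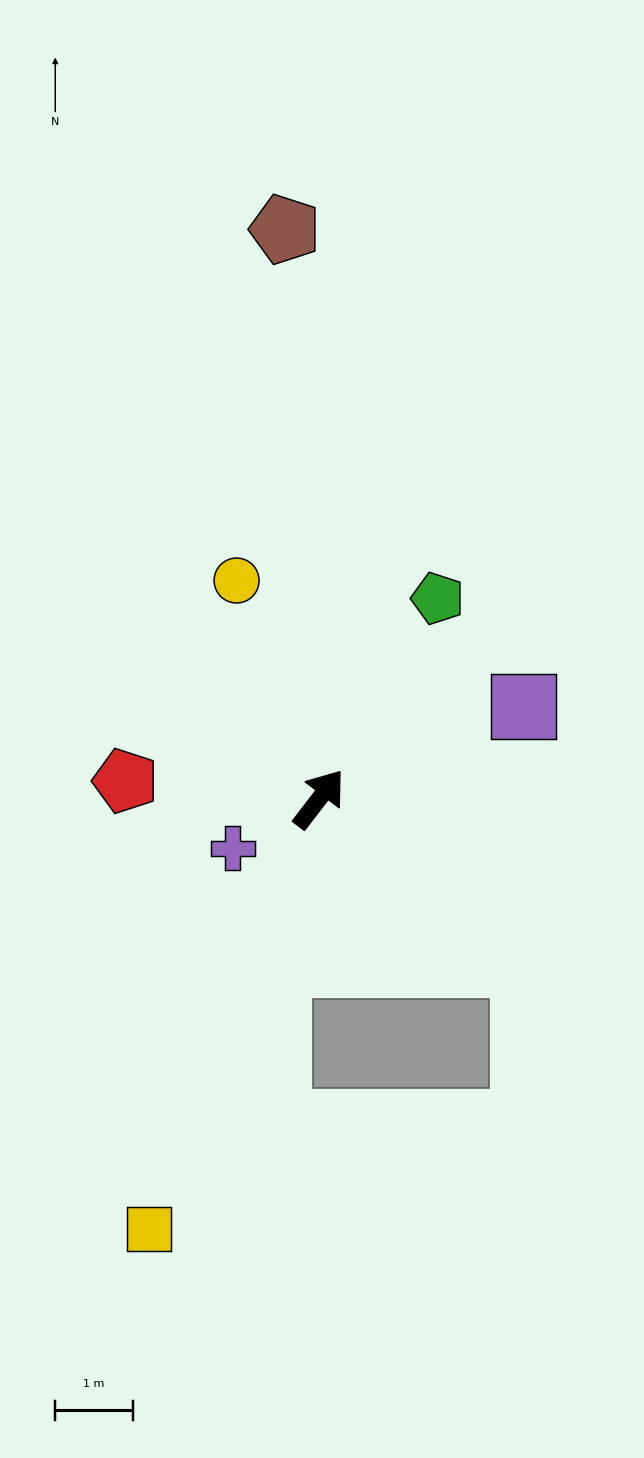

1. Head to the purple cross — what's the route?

turn left 157°, forward 1.3 m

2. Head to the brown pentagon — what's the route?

turn left 41°, forward 7.4 m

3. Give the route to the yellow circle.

turn left 58°, forward 3.0 m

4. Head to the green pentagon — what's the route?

turn left 7°, forward 3.0 m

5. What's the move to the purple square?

turn right 28°, forward 2.9 m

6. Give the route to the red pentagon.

turn left 122°, forward 2.5 m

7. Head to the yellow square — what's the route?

turn right 164°, forward 6.0 m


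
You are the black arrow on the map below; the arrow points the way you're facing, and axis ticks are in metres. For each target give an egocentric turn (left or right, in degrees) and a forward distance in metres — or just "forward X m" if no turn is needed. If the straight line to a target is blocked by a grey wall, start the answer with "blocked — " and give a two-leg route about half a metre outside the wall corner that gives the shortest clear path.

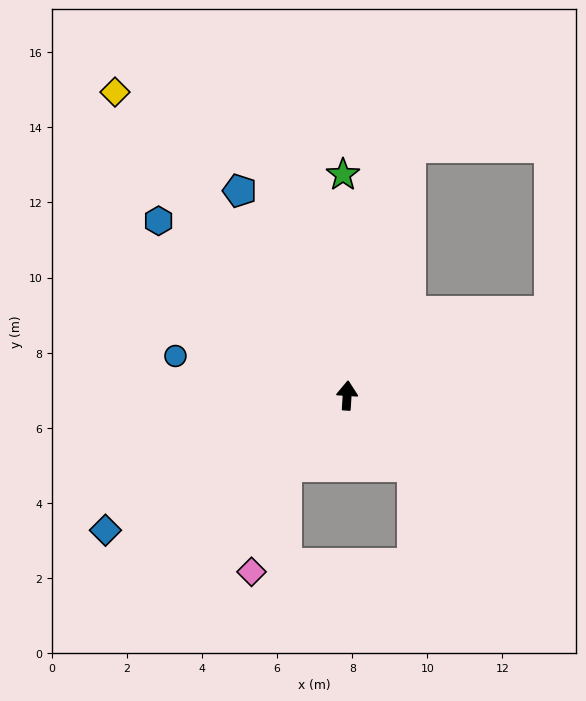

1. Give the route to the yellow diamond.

turn left 41°, forward 10.2 m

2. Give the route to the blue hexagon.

turn left 51°, forward 6.8 m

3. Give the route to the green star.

turn left 5°, forward 5.9 m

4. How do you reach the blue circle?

turn left 81°, forward 4.7 m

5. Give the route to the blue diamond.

turn left 123°, forward 7.4 m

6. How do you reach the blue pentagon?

turn left 31°, forward 6.2 m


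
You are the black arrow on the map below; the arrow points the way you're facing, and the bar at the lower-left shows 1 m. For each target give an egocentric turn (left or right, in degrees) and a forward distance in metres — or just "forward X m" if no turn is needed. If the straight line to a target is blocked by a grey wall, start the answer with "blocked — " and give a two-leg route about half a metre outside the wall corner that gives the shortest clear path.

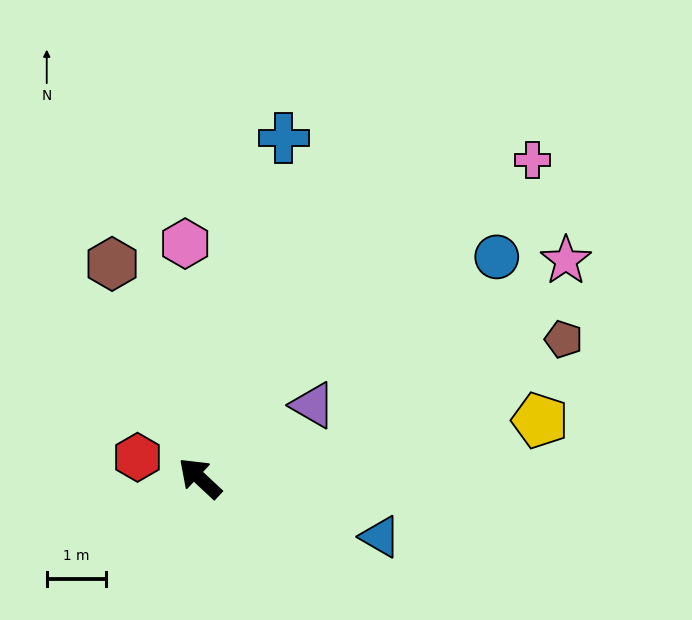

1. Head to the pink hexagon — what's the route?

turn right 43°, forward 3.9 m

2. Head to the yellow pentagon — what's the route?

turn right 127°, forward 5.8 m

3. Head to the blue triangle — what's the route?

turn right 155°, forward 3.2 m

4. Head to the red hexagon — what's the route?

turn left 25°, forward 1.1 m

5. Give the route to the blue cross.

turn right 61°, forward 5.9 m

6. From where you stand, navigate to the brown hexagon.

turn right 25°, forward 3.9 m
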